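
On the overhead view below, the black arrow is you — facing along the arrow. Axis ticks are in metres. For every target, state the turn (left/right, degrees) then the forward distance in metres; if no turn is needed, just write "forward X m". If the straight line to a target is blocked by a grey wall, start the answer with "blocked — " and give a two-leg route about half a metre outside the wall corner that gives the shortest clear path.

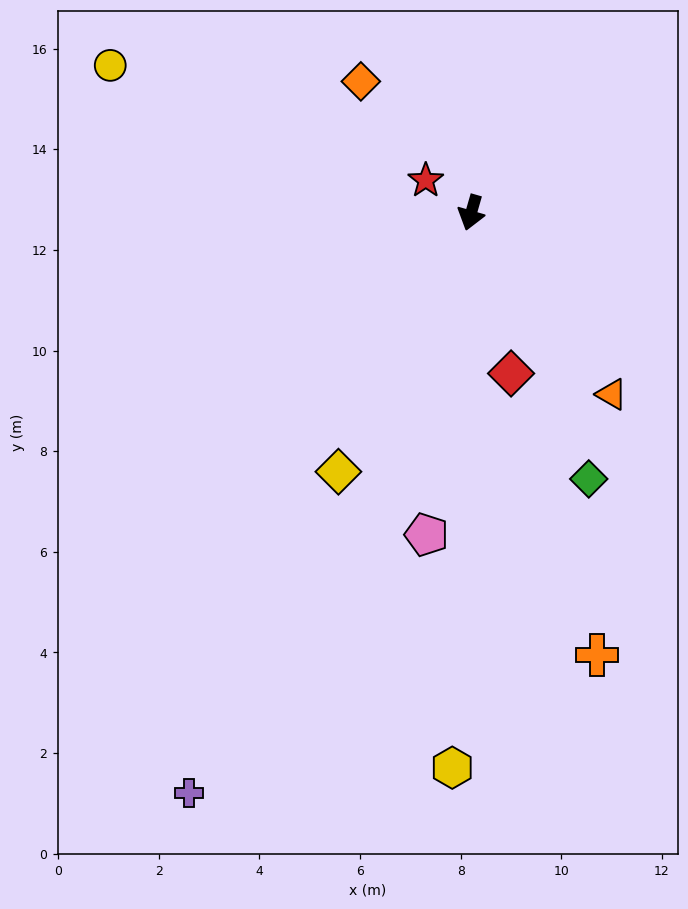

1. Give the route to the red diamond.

turn left 30°, forward 3.3 m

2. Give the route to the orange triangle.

turn left 54°, forward 4.6 m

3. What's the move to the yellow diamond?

turn right 11°, forward 5.8 m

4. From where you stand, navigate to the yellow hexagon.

turn left 14°, forward 11.0 m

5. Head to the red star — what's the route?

turn right 109°, forward 1.1 m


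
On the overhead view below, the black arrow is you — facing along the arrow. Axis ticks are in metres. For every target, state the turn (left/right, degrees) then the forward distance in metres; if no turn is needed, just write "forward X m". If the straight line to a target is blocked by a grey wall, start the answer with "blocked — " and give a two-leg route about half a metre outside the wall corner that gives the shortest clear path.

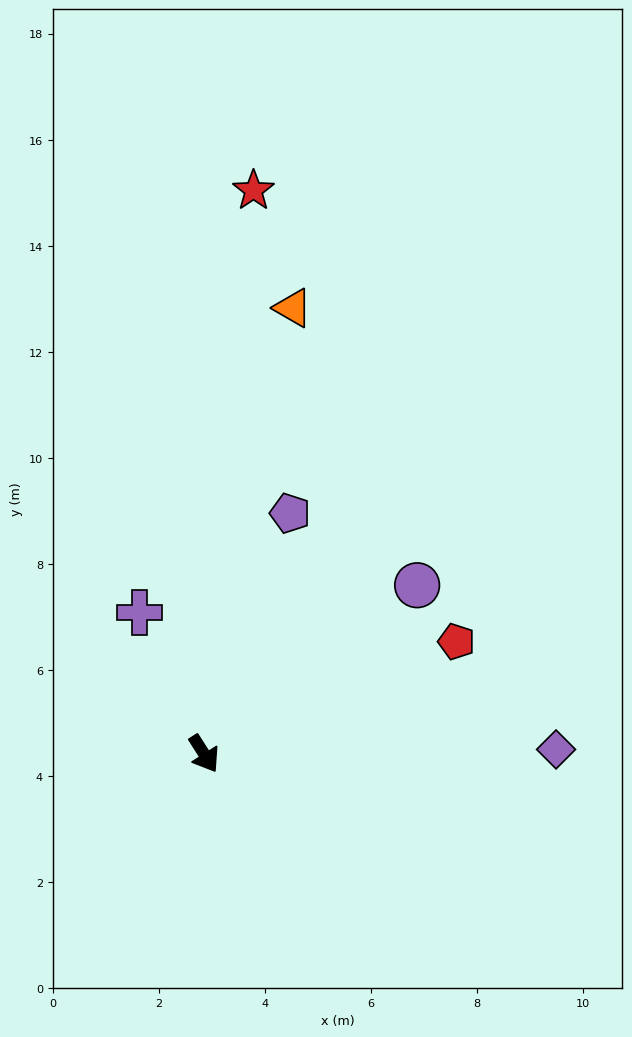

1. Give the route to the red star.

turn left 143°, forward 10.7 m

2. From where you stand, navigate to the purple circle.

turn left 96°, forward 5.1 m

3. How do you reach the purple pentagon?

turn left 128°, forward 4.8 m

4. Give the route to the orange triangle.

turn left 136°, forward 8.6 m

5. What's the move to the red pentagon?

turn left 82°, forward 5.2 m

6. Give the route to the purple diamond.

turn left 58°, forward 6.6 m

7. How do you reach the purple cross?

turn left 172°, forward 2.9 m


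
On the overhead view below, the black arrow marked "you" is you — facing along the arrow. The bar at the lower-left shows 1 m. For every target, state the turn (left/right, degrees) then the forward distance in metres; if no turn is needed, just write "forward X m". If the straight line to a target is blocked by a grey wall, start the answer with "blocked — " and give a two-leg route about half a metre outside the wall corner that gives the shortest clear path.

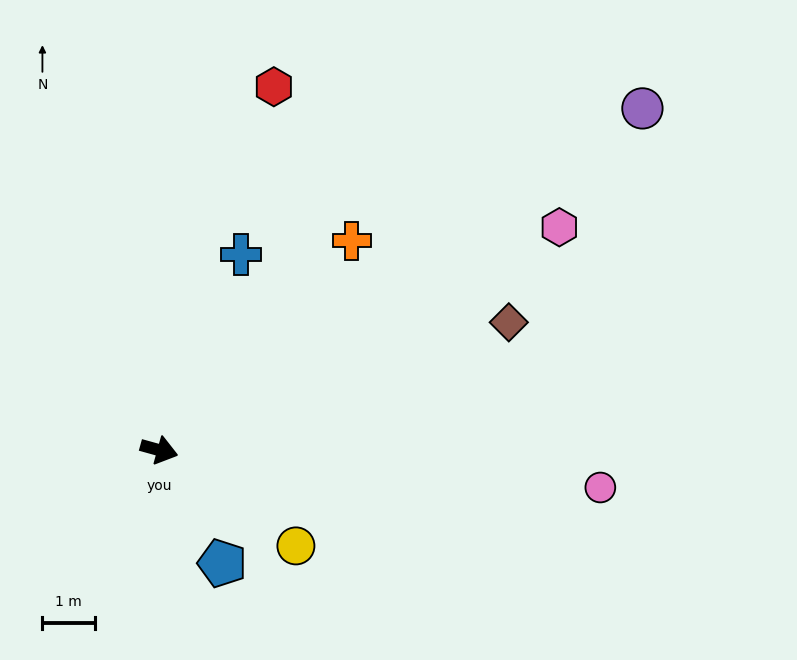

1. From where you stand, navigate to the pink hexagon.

turn left 45°, forward 8.8 m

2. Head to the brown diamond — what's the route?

turn left 36°, forward 7.1 m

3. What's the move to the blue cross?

turn left 83°, forward 4.1 m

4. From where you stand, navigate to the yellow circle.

turn right 20°, forward 3.2 m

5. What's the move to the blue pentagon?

turn right 45°, forward 2.5 m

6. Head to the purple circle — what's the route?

turn left 51°, forward 11.3 m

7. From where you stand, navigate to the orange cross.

turn left 63°, forward 5.4 m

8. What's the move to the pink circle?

turn left 11°, forward 8.5 m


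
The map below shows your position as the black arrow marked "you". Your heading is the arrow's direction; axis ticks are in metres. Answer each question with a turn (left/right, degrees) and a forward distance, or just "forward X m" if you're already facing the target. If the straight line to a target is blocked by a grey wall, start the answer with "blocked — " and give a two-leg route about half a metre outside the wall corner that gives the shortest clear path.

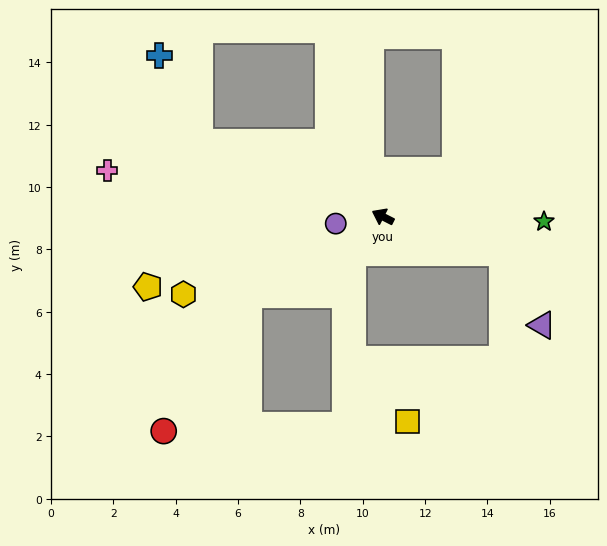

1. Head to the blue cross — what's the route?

blocked — turn left 5°, forward 6.3 m, then turn right 43°, forward 3.1 m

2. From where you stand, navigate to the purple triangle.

blocked — turn right 170°, forward 4.0 m, then turn right 44°, forward 2.7 m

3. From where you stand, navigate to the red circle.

blocked — turn left 57°, forward 5.0 m, then turn left 28°, forward 5.2 m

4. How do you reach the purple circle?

turn left 35°, forward 1.5 m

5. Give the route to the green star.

turn right 155°, forward 5.2 m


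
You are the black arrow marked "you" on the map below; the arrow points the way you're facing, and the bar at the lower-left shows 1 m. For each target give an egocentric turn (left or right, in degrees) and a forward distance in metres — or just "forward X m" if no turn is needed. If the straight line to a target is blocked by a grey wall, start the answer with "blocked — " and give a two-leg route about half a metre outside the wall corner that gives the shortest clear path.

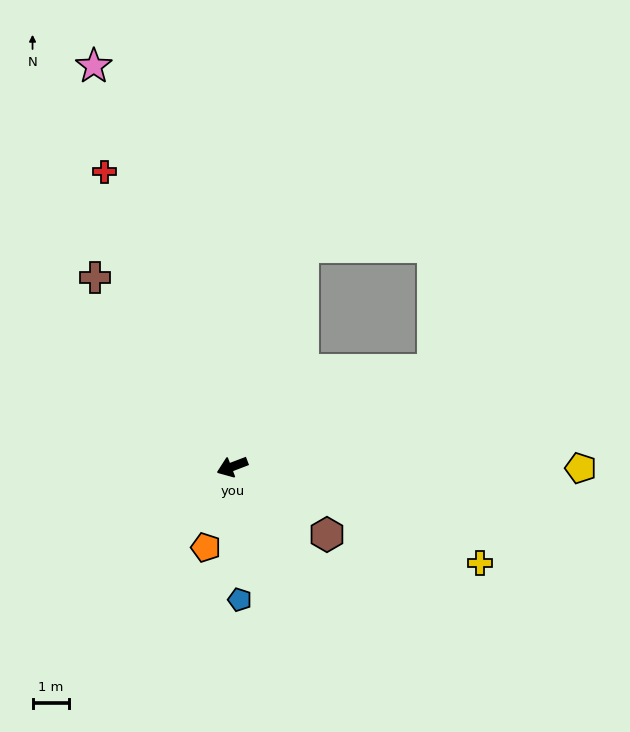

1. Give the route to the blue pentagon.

turn left 72°, forward 3.6 m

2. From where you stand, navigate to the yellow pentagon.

turn left 159°, forward 9.5 m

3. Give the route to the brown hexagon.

turn left 123°, forward 3.2 m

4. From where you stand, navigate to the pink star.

turn right 92°, forward 11.5 m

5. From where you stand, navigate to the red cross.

turn right 87°, forward 8.7 m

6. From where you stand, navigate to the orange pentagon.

turn left 51°, forward 2.3 m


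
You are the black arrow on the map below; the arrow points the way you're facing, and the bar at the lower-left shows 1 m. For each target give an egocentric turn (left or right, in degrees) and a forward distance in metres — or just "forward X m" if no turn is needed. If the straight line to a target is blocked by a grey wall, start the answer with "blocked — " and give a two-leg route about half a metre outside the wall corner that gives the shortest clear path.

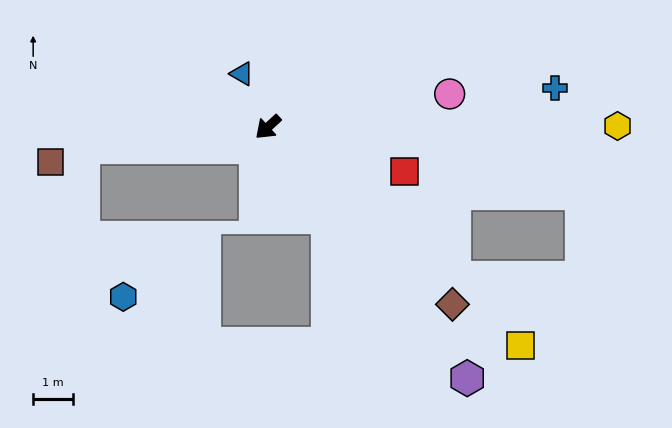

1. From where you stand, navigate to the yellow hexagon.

turn left 138°, forward 8.7 m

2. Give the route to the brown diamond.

turn left 94°, forward 6.4 m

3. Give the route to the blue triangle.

turn right 106°, forward 1.5 m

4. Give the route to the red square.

turn left 119°, forward 3.6 m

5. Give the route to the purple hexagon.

turn left 86°, forward 8.0 m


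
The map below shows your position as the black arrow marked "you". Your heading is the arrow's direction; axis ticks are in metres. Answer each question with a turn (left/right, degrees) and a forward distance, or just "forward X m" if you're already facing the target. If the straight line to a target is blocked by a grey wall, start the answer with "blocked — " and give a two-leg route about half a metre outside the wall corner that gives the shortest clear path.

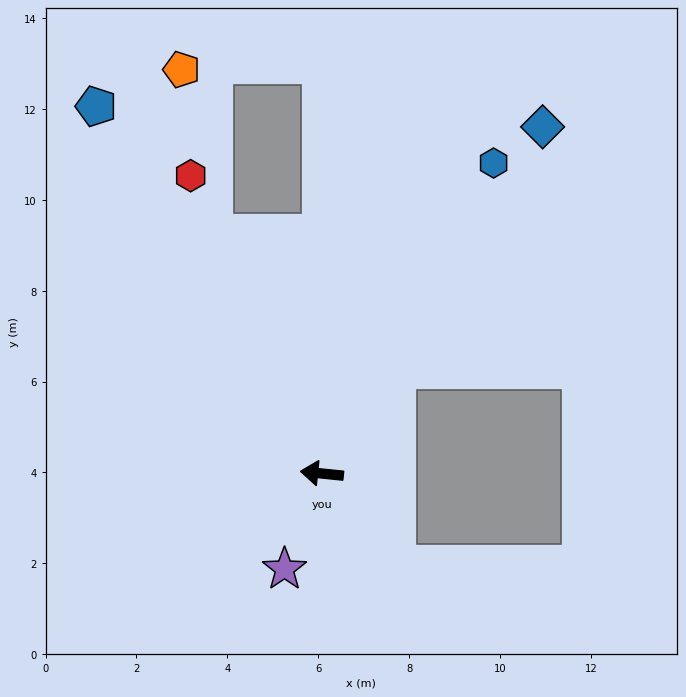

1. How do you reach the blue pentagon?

turn right 53°, forward 9.5 m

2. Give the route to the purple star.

turn left 74°, forward 2.3 m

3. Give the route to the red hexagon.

turn right 60°, forward 7.2 m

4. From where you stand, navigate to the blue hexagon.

turn right 113°, forward 7.8 m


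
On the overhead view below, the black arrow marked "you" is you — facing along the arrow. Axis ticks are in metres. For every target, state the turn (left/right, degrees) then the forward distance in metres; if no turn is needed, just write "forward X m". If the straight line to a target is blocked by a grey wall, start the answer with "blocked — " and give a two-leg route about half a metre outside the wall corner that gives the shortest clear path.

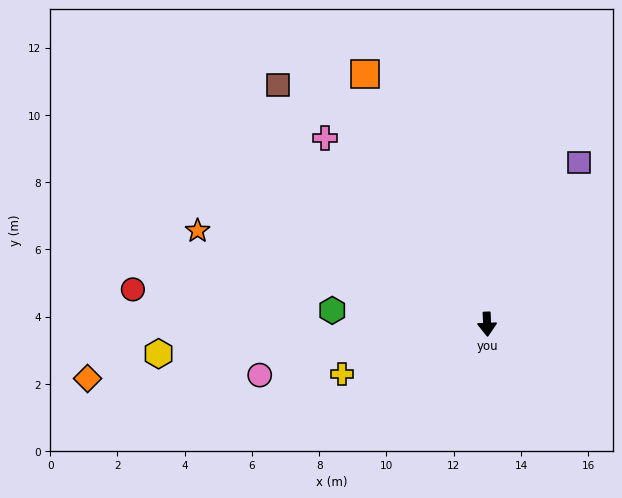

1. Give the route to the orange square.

turn right 156°, forward 8.3 m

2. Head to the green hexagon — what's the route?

turn right 97°, forward 4.6 m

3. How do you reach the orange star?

turn right 110°, forward 9.0 m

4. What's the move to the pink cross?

turn right 141°, forward 7.3 m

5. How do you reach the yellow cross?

turn right 73°, forward 4.6 m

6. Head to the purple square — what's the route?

turn left 148°, forward 5.5 m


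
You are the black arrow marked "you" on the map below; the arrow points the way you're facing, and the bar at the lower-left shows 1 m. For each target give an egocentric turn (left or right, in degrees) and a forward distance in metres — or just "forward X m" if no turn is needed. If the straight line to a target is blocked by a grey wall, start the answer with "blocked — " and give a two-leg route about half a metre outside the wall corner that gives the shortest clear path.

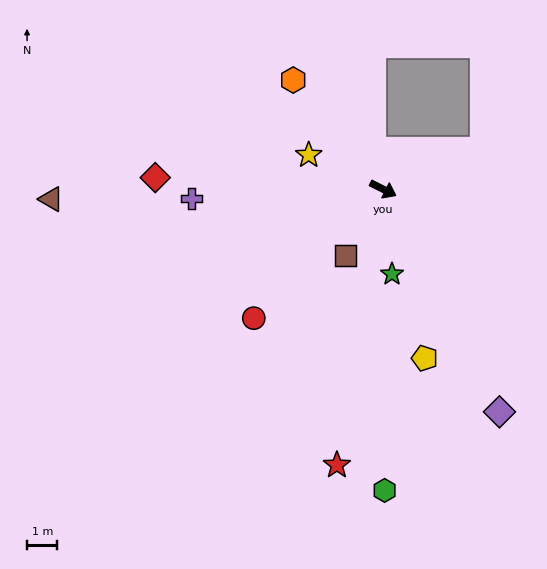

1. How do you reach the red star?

turn right 73°, forward 9.2 m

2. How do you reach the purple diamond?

turn right 36°, forward 8.3 m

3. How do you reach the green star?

turn right 57°, forward 2.8 m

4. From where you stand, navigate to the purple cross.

turn right 151°, forward 6.3 m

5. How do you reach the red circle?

turn right 108°, forward 6.0 m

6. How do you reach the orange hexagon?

turn left 156°, forward 4.7 m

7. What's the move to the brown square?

turn right 93°, forward 2.5 m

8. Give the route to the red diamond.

turn right 156°, forward 7.5 m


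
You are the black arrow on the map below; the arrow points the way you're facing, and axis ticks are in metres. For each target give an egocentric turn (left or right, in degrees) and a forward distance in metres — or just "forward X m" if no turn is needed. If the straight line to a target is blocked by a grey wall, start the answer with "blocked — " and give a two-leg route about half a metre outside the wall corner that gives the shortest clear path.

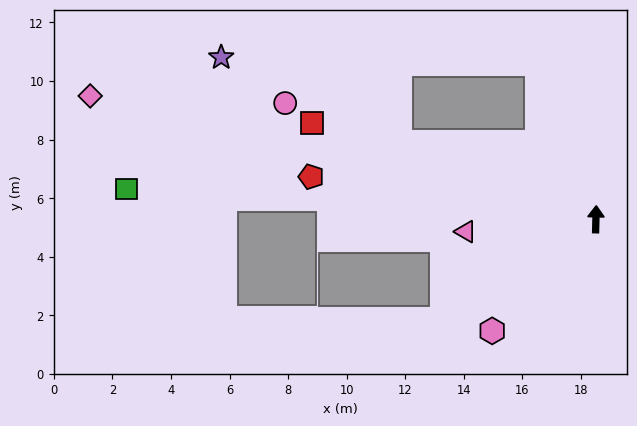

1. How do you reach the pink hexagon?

turn left 139°, forward 5.2 m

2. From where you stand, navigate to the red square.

turn left 73°, forward 10.2 m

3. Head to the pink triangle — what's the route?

turn left 97°, forward 4.5 m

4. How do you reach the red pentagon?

turn left 83°, forward 9.8 m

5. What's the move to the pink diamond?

turn left 78°, forward 17.8 m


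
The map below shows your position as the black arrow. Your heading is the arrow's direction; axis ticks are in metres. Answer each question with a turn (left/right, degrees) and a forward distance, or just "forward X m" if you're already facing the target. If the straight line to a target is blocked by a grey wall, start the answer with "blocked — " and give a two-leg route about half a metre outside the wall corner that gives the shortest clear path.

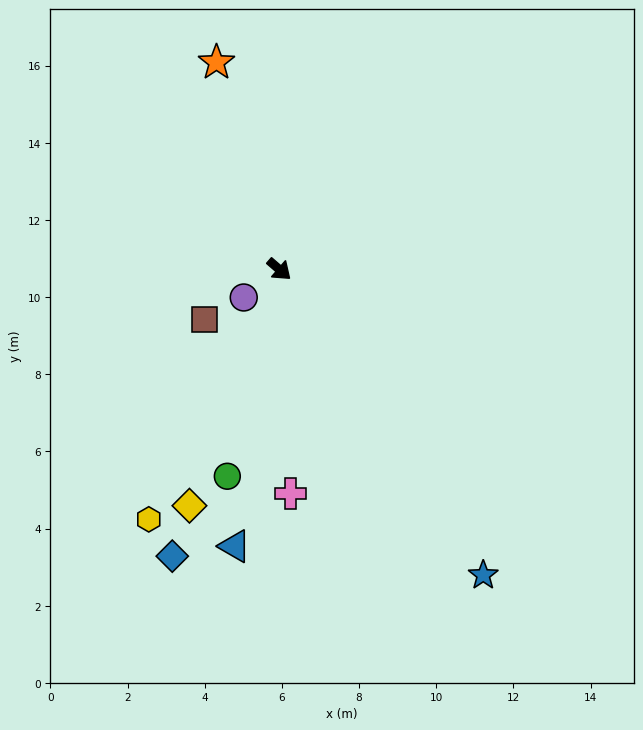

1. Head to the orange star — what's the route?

turn left 148°, forward 5.6 m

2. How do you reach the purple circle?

turn right 101°, forward 1.2 m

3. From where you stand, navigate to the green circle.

turn right 63°, forward 5.5 m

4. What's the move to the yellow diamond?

turn right 70°, forward 6.6 m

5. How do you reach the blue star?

turn right 15°, forward 9.5 m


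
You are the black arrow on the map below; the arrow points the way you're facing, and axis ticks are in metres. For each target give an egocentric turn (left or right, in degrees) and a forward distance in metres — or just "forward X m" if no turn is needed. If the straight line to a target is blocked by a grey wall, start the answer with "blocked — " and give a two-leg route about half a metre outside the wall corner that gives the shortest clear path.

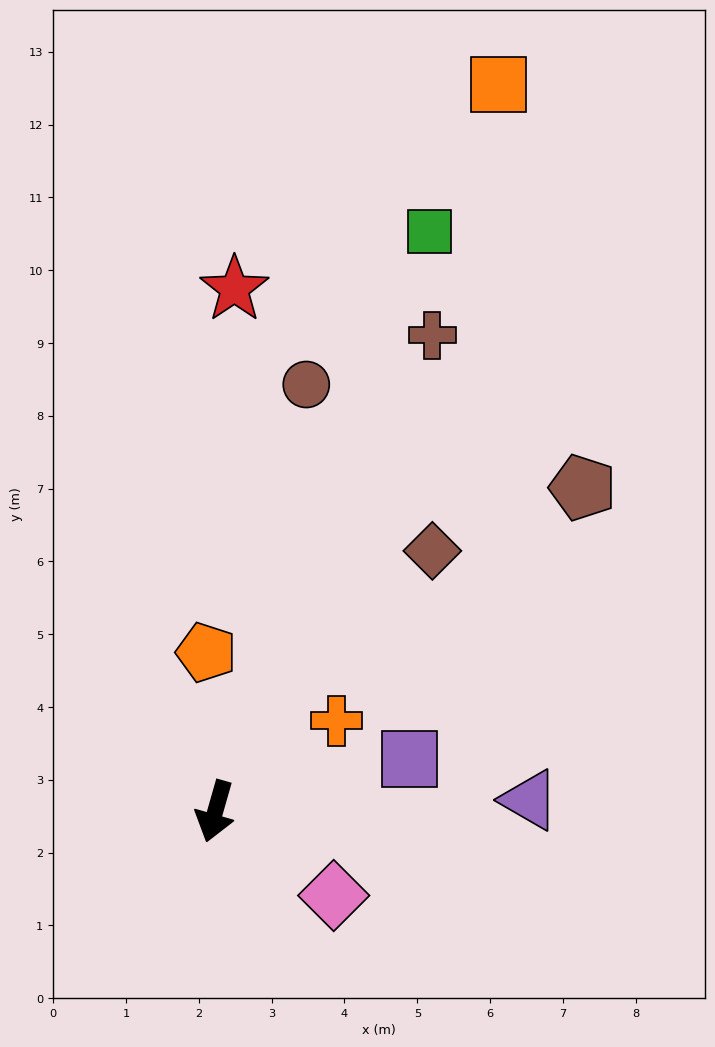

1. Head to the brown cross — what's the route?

turn left 171°, forward 7.2 m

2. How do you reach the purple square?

turn left 121°, forward 2.8 m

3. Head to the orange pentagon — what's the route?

turn right 161°, forward 2.2 m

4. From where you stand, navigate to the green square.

turn left 176°, forward 8.5 m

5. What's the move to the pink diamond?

turn left 71°, forward 2.0 m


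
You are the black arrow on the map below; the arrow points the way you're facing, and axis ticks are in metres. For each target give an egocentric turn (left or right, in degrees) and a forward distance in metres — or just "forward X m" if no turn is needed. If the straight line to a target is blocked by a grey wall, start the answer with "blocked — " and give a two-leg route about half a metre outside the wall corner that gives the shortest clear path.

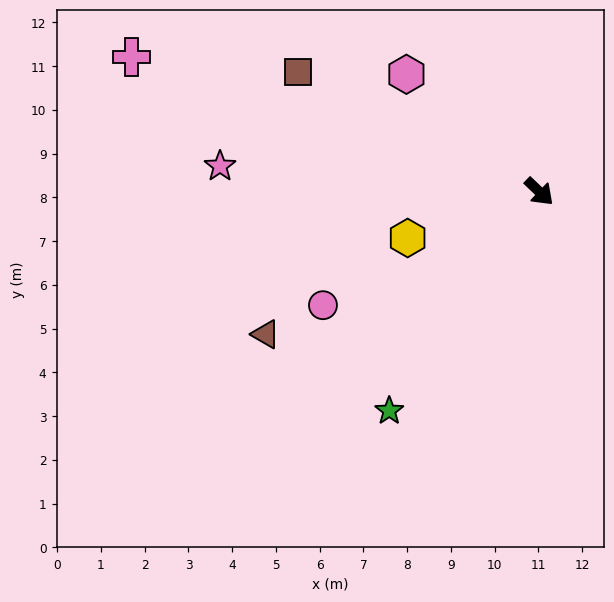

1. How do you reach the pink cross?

turn right 155°, forward 9.8 m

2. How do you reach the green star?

turn right 81°, forward 6.1 m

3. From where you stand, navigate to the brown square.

turn right 163°, forward 6.2 m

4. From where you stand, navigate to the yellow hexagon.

turn right 117°, forward 3.2 m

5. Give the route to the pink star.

turn right 141°, forward 7.3 m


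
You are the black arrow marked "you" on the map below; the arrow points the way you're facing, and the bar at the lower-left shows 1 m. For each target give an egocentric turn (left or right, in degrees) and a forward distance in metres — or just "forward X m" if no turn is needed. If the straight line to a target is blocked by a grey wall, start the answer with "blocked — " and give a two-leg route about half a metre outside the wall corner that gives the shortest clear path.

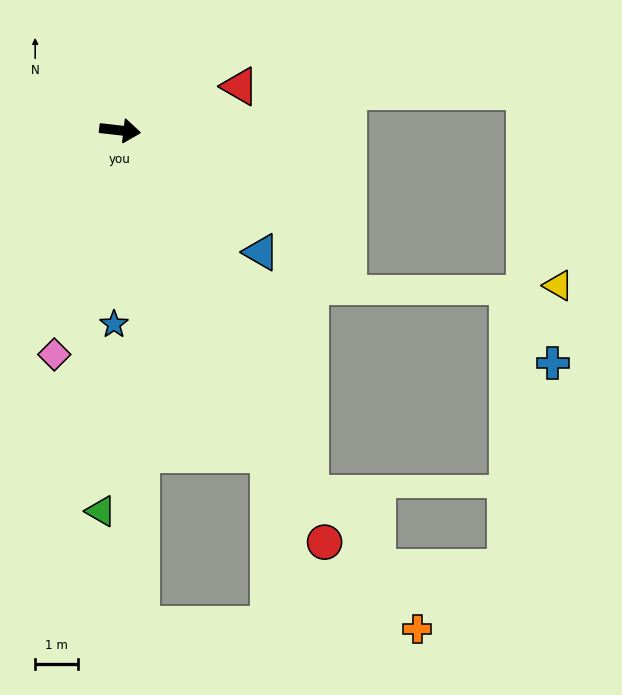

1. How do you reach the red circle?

turn right 57°, forward 10.7 m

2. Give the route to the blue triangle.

turn right 34°, forward 4.4 m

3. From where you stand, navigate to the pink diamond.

turn right 100°, forward 5.5 m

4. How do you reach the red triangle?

turn left 27°, forward 3.0 m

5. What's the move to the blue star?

turn right 85°, forward 4.5 m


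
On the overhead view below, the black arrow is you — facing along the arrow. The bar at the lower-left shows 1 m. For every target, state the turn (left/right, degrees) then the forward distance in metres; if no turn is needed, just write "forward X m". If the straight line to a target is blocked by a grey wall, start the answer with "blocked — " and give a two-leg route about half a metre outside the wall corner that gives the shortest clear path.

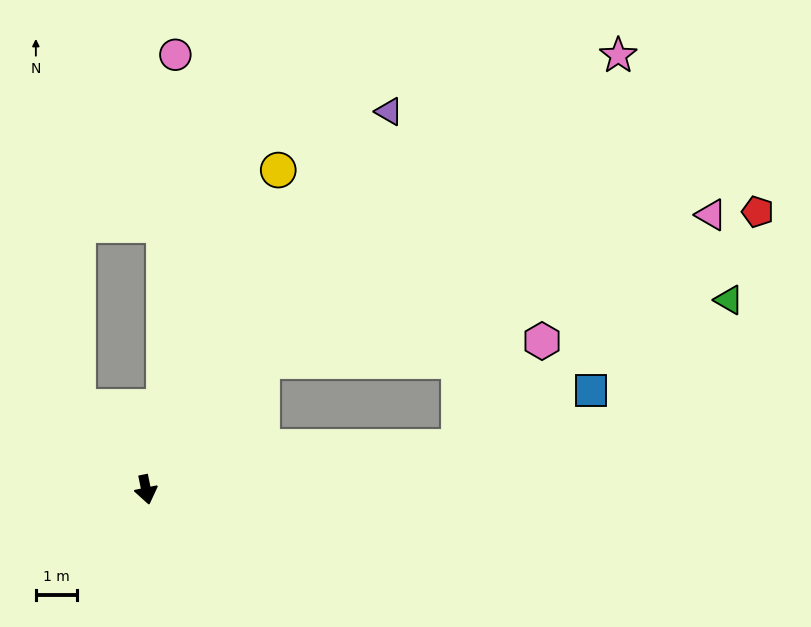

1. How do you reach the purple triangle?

turn left 136°, forward 10.9 m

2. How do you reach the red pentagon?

blocked — turn left 86°, forward 7.6 m, then turn left 31°, forward 9.2 m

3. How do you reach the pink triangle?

blocked — turn left 126°, forward 4.2 m, then turn right 29°, forward 11.4 m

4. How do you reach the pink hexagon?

blocked — turn left 86°, forward 7.6 m, then turn left 44°, forward 3.3 m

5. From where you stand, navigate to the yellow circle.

turn left 146°, forward 8.4 m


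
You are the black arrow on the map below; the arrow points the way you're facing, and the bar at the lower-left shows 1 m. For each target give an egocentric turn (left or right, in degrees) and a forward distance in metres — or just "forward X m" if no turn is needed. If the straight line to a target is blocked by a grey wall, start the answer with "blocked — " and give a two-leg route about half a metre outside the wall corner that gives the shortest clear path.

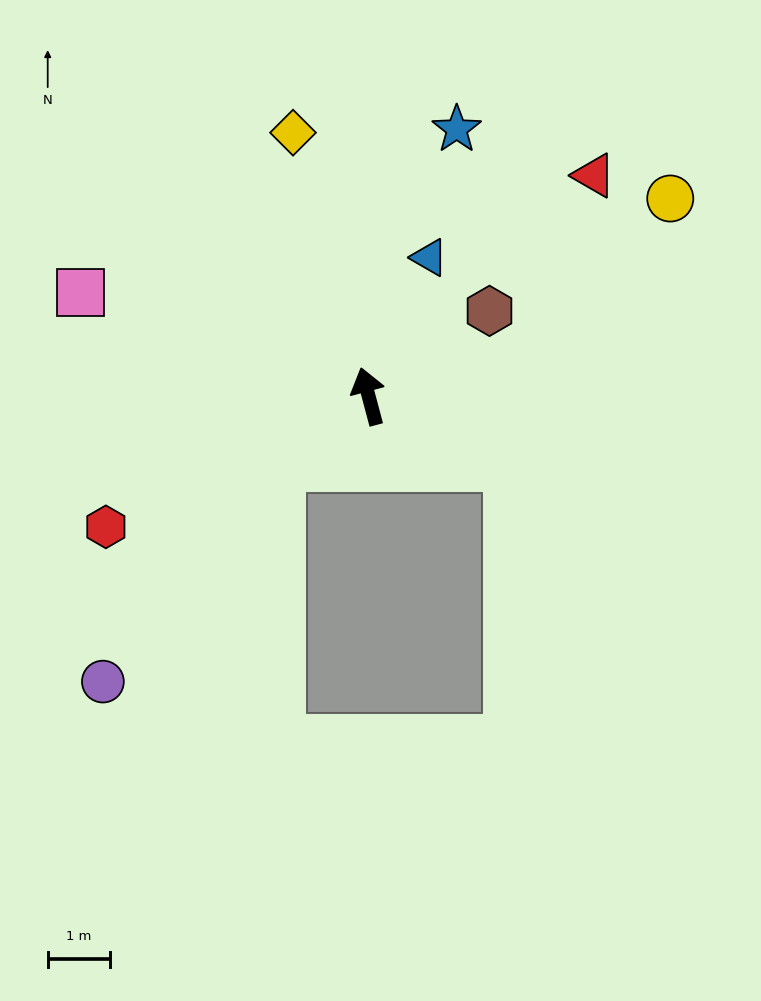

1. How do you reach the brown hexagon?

turn right 70°, forward 2.4 m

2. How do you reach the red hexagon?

turn left 102°, forward 4.7 m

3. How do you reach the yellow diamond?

forward 4.4 m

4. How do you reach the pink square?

turn left 55°, forward 4.9 m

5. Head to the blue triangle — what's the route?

turn right 38°, forward 2.4 m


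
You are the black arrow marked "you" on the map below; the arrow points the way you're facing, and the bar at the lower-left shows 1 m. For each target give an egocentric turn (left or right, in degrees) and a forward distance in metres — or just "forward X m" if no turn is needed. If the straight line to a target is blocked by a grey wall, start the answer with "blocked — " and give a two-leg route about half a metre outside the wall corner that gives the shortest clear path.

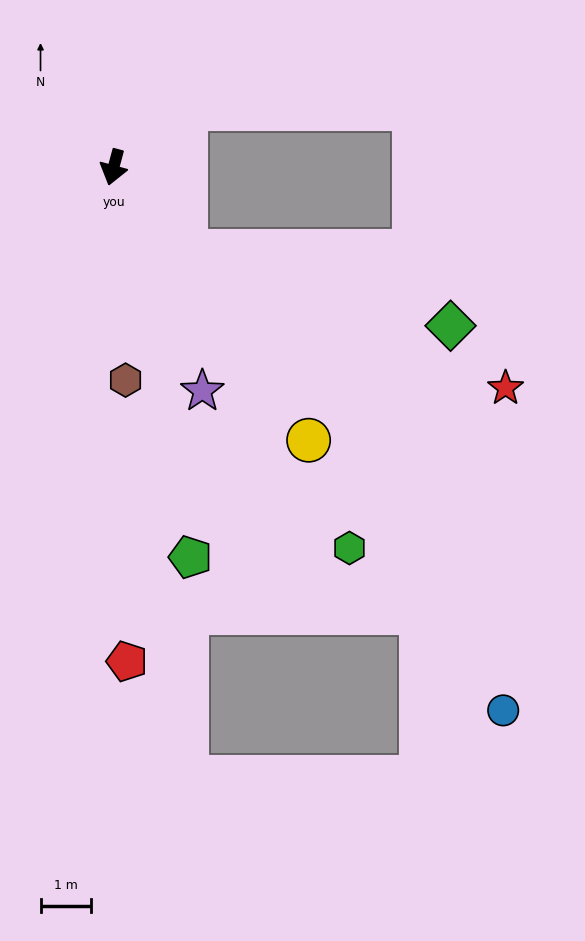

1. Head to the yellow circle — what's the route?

turn left 51°, forward 6.6 m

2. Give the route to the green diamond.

blocked — turn left 56°, forward 2.2 m, then turn left 33°, forward 5.4 m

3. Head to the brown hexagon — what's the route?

turn left 18°, forward 4.2 m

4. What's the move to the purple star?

turn left 37°, forward 4.7 m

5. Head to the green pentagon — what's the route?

turn left 26°, forward 7.8 m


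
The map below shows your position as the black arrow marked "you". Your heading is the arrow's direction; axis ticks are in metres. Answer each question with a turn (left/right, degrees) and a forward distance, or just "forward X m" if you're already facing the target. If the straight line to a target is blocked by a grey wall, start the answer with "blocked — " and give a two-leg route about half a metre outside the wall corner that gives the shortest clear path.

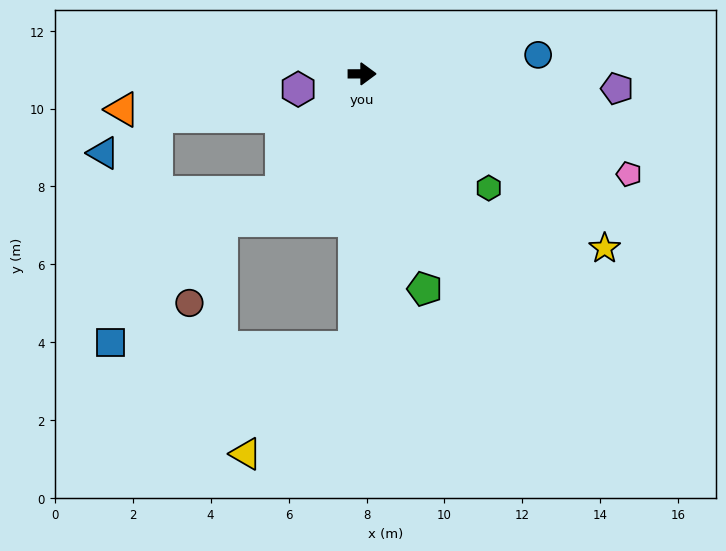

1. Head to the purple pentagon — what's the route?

turn right 3°, forward 6.6 m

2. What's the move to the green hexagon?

turn right 42°, forward 4.4 m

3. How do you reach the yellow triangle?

blocked — turn right 92°, forward 7.0 m, then turn right 44°, forward 3.9 m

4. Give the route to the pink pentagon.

turn right 21°, forward 7.3 m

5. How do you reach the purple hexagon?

turn right 167°, forward 1.7 m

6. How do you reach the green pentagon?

turn right 74°, forward 5.7 m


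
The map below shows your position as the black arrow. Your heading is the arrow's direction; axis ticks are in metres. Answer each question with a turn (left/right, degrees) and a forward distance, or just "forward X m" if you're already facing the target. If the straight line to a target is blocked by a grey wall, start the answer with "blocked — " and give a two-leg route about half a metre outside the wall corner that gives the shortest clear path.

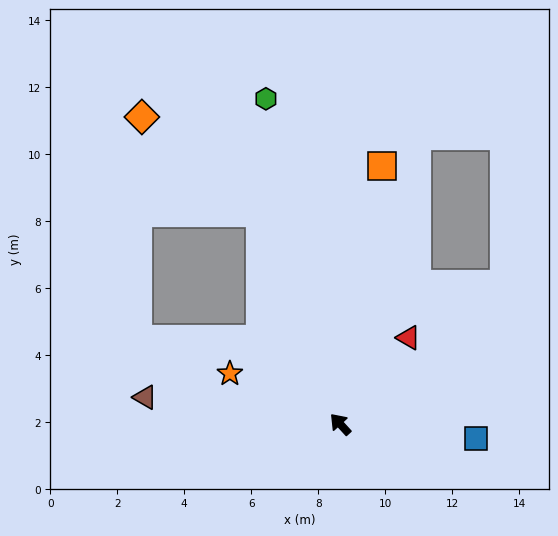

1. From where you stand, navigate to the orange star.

turn left 23°, forward 3.6 m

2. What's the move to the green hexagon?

turn right 30°, forward 10.0 m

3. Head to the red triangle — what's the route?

turn right 81°, forward 3.3 m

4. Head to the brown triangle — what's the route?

turn left 40°, forward 5.9 m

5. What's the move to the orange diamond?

blocked — turn right 22°, forward 6.7 m, then turn left 30°, forward 4.6 m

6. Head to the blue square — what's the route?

turn right 139°, forward 4.1 m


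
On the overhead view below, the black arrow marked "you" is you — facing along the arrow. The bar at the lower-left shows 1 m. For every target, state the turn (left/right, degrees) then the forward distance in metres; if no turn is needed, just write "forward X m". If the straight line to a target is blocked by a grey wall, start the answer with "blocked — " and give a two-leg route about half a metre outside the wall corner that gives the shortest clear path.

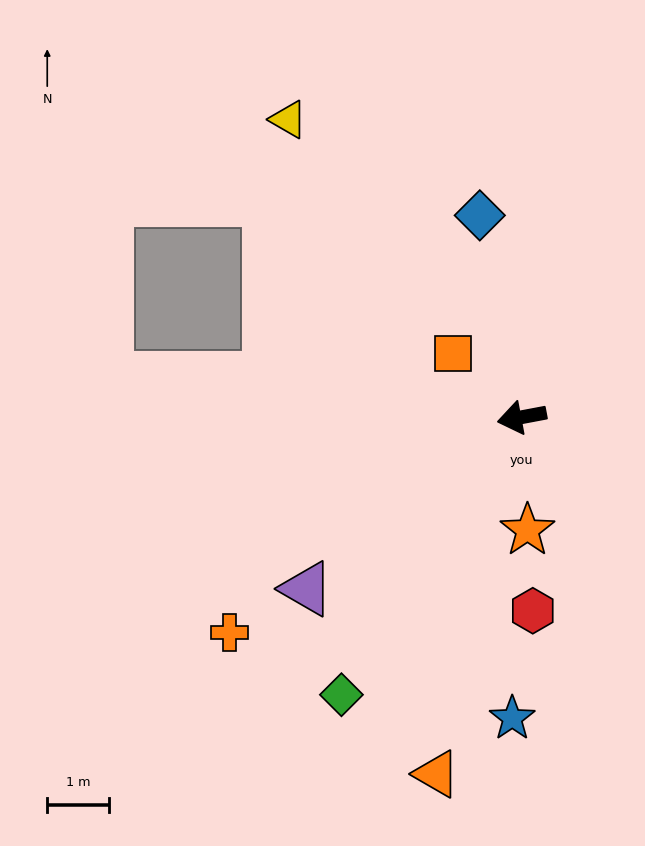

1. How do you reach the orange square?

turn right 53°, forward 1.5 m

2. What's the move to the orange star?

turn left 82°, forward 1.8 m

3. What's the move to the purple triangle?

turn left 28°, forward 4.5 m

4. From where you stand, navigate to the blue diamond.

turn right 89°, forward 3.3 m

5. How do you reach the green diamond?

turn left 46°, forward 5.4 m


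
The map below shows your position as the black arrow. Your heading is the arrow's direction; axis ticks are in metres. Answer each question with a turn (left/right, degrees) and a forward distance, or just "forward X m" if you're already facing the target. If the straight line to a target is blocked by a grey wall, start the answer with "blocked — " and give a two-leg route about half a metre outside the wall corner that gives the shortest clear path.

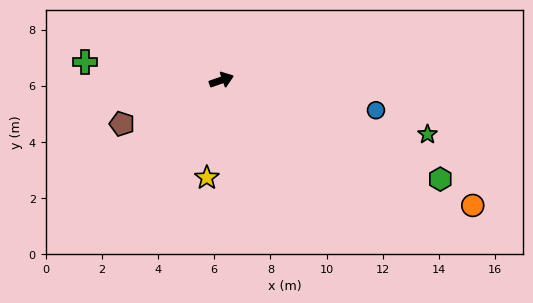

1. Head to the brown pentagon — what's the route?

turn right 176°, forward 3.9 m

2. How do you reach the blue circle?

turn right 30°, forward 5.6 m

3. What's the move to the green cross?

turn left 153°, forward 4.9 m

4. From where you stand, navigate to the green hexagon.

turn right 44°, forward 8.5 m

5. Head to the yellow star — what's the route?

turn right 118°, forward 3.5 m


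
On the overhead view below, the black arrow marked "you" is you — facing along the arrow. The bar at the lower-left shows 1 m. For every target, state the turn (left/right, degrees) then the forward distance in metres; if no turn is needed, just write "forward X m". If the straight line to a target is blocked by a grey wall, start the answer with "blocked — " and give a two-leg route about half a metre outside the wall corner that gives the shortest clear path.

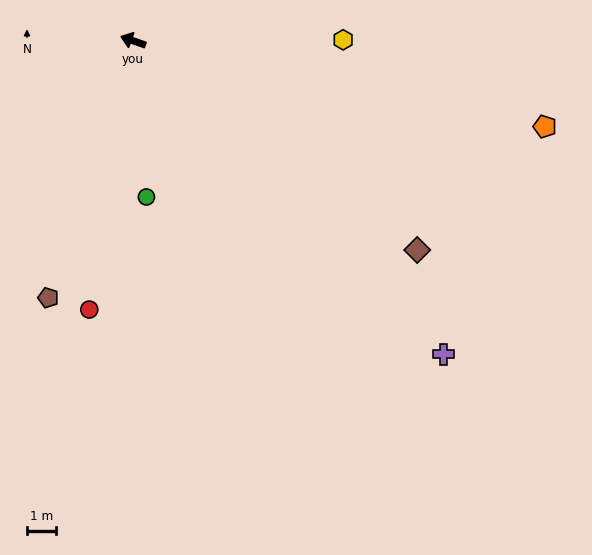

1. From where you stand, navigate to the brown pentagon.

turn left 91°, forward 9.4 m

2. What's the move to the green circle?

turn left 114°, forward 5.4 m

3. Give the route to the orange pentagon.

turn right 172°, forward 14.5 m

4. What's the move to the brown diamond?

turn left 163°, forward 12.2 m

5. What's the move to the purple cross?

turn left 154°, forward 15.2 m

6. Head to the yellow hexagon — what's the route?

turn right 160°, forward 7.3 m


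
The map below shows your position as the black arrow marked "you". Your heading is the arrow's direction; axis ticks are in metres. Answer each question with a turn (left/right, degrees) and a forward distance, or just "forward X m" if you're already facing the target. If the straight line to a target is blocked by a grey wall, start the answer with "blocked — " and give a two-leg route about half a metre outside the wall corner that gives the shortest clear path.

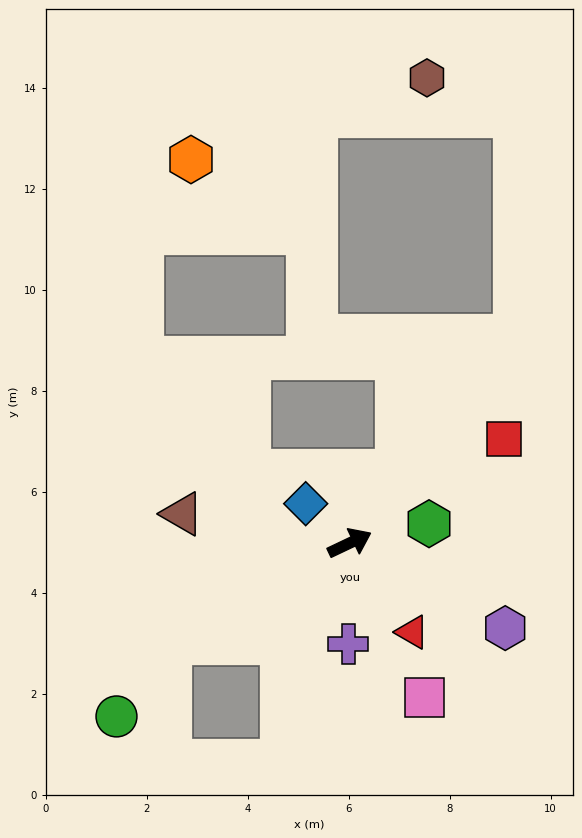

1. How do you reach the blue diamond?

turn left 113°, forward 1.2 m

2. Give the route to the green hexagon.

turn right 12°, forward 1.6 m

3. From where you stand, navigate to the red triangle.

turn right 80°, forward 2.2 m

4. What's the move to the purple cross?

turn right 116°, forward 2.0 m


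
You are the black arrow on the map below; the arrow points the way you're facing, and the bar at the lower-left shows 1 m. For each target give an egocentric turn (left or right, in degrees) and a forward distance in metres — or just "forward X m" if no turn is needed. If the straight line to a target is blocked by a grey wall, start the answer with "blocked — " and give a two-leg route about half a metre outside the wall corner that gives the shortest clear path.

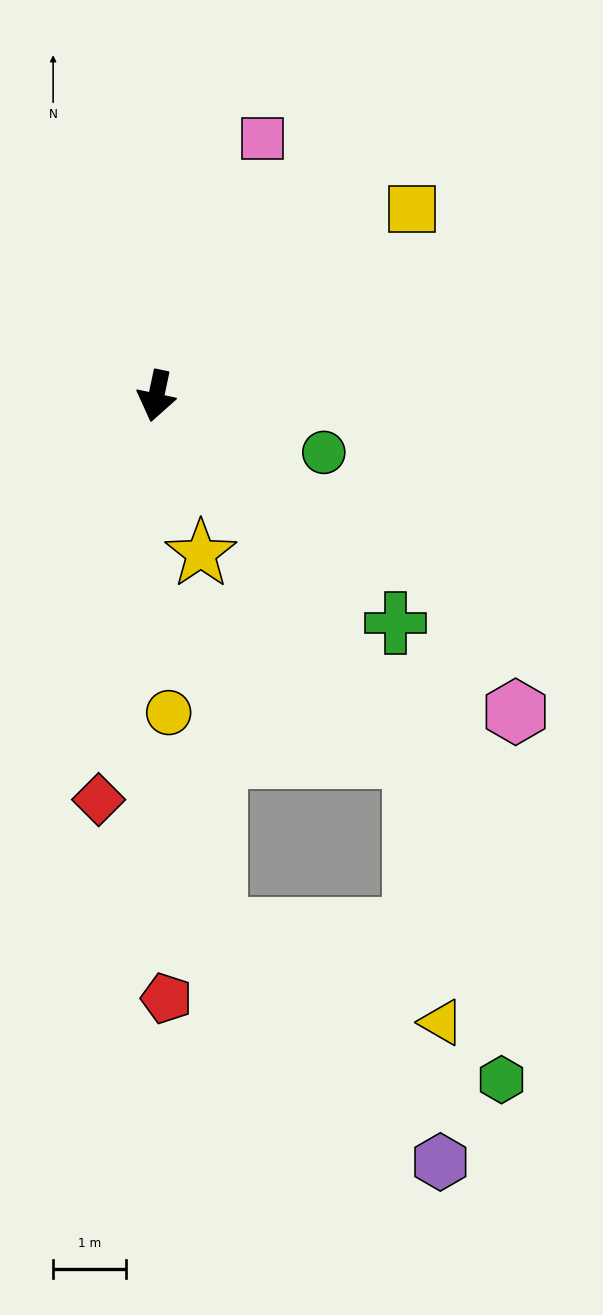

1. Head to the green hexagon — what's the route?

blocked — turn left 47°, forward 6.1 m, then turn right 20°, forward 4.6 m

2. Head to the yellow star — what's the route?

turn left 28°, forward 2.3 m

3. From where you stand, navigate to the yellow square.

turn left 138°, forward 4.4 m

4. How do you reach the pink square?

turn left 169°, forward 3.8 m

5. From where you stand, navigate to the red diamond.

turn left 4°, forward 5.6 m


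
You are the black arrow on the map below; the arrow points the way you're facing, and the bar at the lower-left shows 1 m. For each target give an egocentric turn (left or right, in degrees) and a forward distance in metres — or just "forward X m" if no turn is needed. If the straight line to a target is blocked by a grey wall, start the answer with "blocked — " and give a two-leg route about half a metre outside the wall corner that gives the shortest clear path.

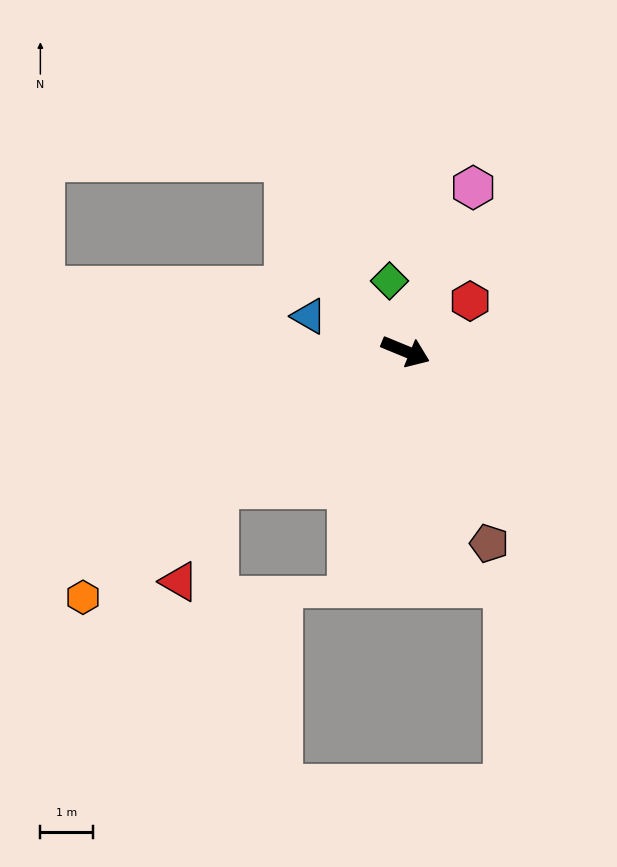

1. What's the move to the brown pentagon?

turn right 44°, forward 4.0 m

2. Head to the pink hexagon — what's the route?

turn left 90°, forward 3.4 m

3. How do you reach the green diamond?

turn left 125°, forward 1.4 m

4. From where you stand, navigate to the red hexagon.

turn left 60°, forward 1.6 m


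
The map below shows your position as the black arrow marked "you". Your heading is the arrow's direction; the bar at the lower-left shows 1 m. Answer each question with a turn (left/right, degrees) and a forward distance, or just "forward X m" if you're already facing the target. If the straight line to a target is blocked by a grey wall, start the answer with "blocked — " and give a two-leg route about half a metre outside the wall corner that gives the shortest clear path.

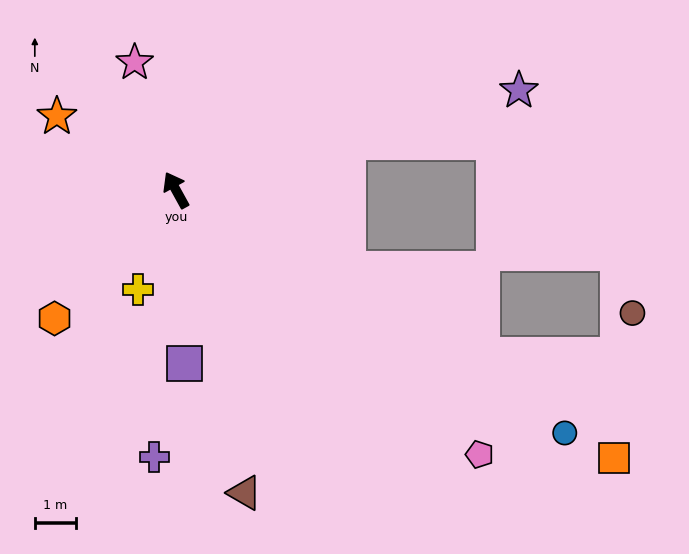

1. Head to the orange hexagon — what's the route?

turn left 108°, forward 4.3 m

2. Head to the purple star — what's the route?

turn right 103°, forward 8.7 m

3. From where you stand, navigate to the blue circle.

turn right 151°, forward 11.1 m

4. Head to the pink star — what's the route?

turn right 11°, forward 3.3 m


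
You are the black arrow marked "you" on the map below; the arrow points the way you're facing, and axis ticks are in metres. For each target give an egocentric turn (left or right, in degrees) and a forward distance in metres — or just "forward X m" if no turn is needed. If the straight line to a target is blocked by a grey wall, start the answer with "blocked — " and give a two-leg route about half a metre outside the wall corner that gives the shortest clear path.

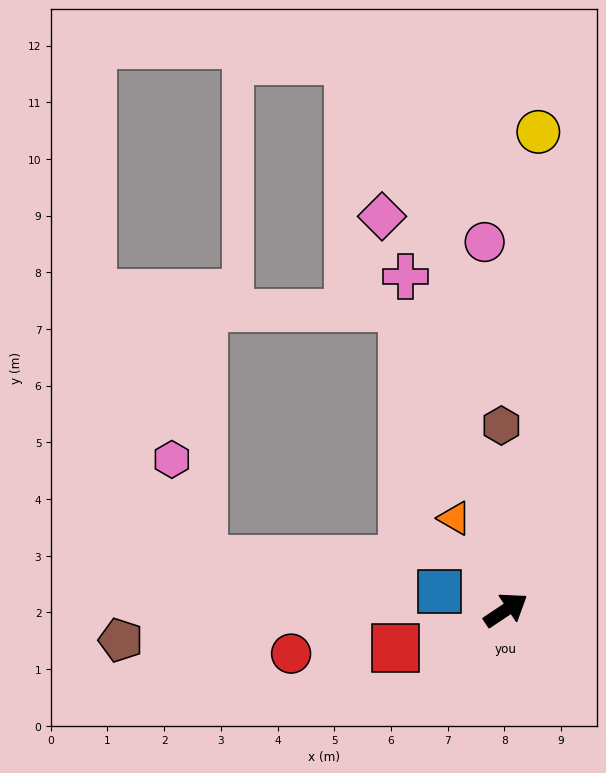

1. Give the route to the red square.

turn left 165°, forward 2.1 m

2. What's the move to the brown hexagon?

turn left 58°, forward 3.3 m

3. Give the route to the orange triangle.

turn left 85°, forward 1.9 m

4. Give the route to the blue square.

turn left 130°, forward 1.2 m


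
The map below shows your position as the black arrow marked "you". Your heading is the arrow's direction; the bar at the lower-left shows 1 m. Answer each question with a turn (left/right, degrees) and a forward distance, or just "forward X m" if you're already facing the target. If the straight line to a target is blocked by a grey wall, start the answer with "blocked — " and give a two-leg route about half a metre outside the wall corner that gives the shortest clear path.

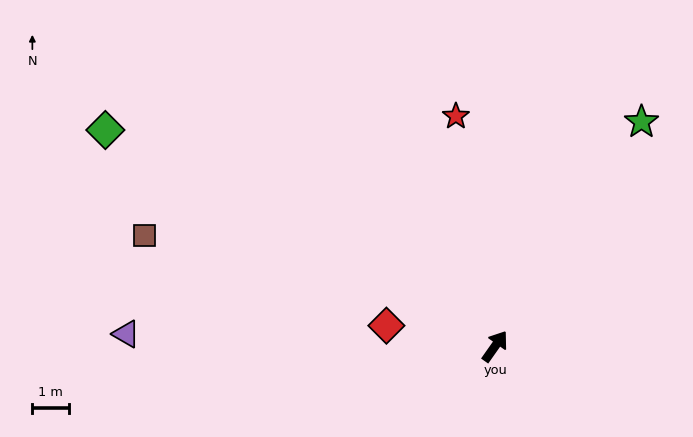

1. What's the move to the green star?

turn left 2°, forward 7.3 m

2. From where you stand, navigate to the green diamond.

turn left 96°, forward 12.1 m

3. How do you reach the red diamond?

turn left 114°, forward 3.0 m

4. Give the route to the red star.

turn left 45°, forward 6.4 m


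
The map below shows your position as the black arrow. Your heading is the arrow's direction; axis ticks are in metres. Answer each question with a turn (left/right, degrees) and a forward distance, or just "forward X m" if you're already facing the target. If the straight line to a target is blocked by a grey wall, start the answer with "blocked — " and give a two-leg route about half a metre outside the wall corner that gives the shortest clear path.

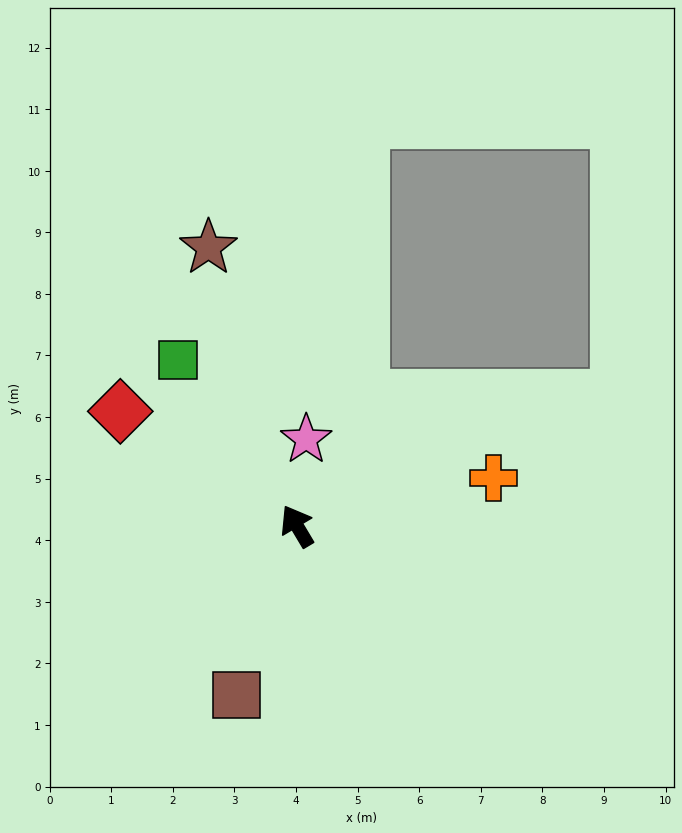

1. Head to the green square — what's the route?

turn left 5°, forward 3.3 m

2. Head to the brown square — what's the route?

turn left 129°, forward 2.9 m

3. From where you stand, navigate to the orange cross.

turn right 107°, forward 3.3 m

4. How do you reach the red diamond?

turn left 26°, forward 3.4 m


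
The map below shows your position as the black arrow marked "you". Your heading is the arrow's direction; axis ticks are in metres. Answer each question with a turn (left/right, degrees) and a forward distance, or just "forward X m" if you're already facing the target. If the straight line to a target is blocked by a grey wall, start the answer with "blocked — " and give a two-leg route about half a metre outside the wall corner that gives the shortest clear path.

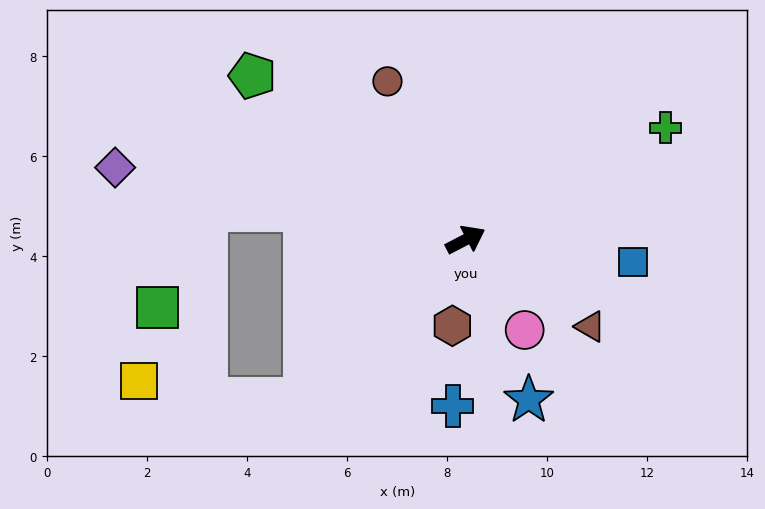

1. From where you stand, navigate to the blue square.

turn right 35°, forward 3.4 m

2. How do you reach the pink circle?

turn right 84°, forward 2.2 m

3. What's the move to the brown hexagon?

turn right 126°, forward 1.7 m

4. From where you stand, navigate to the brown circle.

turn left 89°, forward 3.5 m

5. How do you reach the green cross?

forward 4.6 m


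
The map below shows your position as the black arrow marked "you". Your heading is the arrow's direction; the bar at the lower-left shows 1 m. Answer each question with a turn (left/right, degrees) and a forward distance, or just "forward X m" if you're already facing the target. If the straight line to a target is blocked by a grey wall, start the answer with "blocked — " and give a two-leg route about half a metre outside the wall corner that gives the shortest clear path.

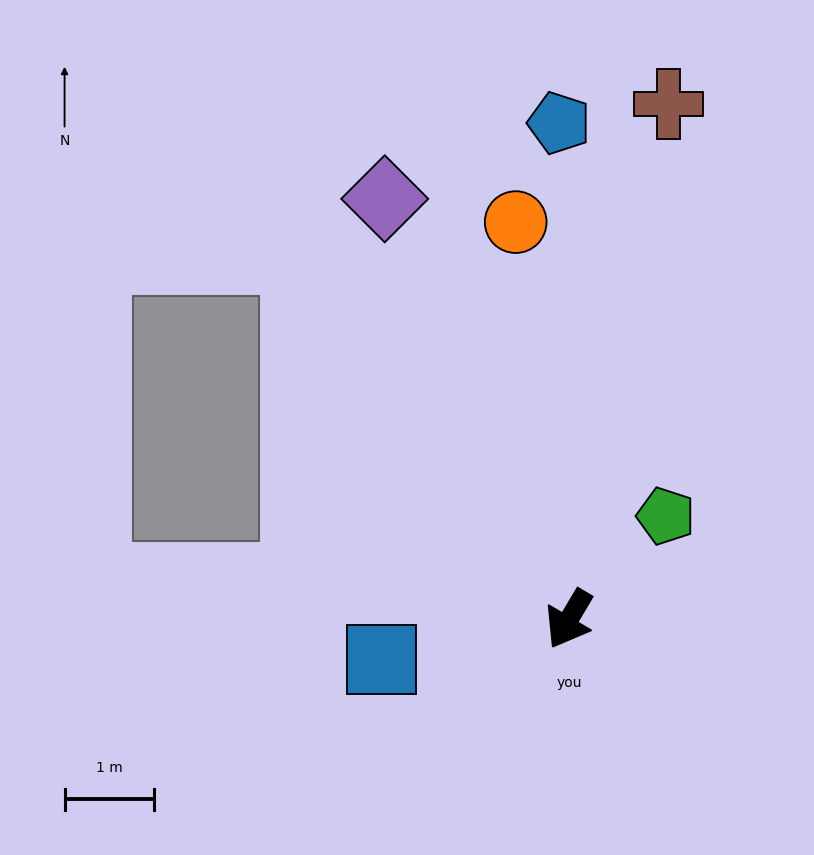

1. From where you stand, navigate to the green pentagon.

turn left 168°, forward 1.6 m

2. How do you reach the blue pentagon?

turn right 148°, forward 5.6 m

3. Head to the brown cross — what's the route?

turn right 160°, forward 5.9 m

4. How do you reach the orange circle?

turn right 142°, forward 4.5 m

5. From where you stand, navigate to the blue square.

turn right 47°, forward 2.2 m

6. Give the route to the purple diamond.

turn right 126°, forward 5.2 m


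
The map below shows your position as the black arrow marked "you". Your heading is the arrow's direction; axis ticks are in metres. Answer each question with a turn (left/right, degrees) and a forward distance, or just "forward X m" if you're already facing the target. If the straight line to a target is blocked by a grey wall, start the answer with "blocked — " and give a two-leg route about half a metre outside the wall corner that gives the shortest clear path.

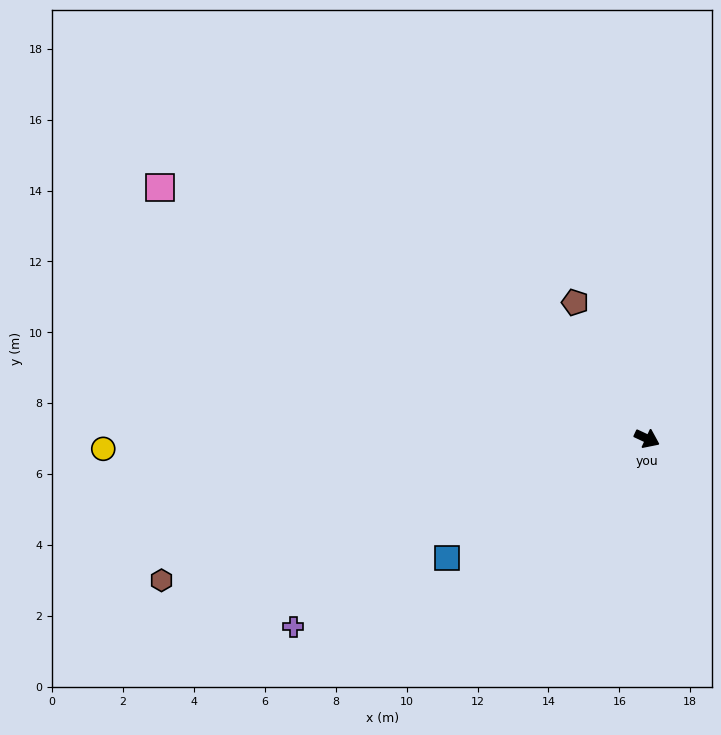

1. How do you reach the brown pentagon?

turn left 143°, forward 4.3 m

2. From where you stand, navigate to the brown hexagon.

turn right 139°, forward 14.3 m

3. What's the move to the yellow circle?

turn right 154°, forward 15.3 m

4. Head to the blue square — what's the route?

turn right 124°, forward 6.6 m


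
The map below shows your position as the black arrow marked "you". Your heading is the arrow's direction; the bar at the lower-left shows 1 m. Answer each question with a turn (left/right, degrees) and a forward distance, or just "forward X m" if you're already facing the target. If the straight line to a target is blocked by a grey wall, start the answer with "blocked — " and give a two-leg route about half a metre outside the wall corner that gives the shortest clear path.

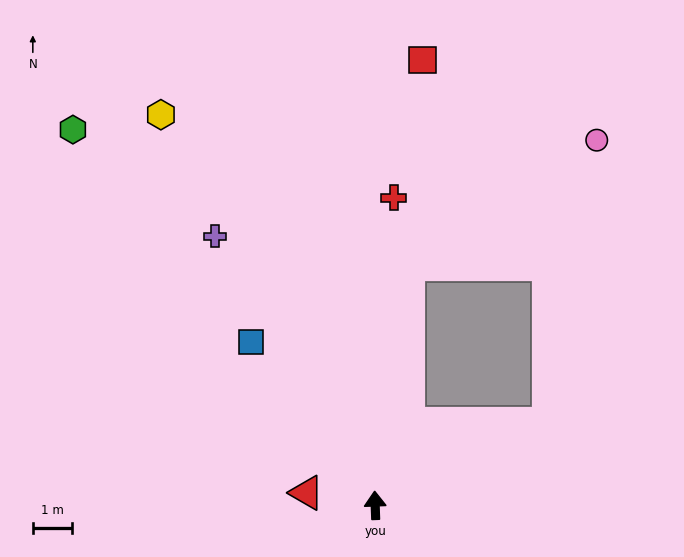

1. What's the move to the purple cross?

turn left 29°, forward 8.0 m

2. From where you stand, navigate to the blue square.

turn left 35°, forward 5.3 m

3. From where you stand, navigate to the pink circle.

blocked — turn right 10°, forward 6.3 m, then turn right 49°, forward 5.8 m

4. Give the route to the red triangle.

turn left 78°, forward 1.8 m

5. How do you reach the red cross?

turn right 6°, forward 7.9 m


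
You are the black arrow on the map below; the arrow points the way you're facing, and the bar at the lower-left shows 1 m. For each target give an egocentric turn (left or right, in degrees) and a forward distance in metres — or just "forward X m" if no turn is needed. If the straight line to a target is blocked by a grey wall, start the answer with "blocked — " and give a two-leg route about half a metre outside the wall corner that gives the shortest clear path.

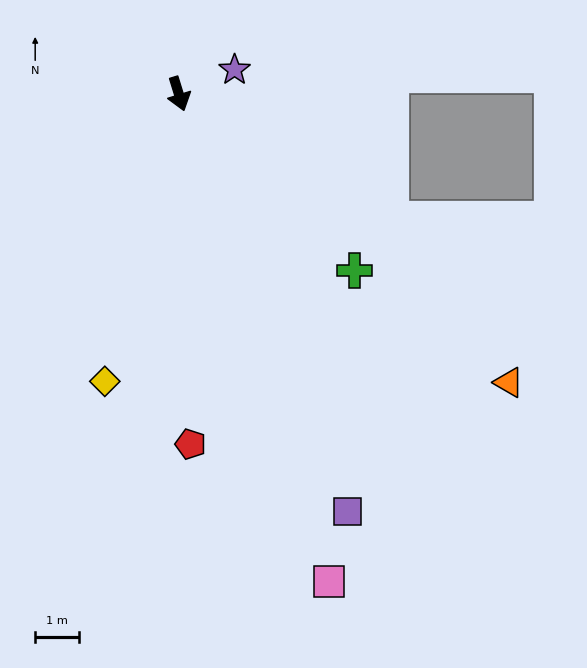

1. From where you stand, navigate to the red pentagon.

turn right 15°, forward 8.1 m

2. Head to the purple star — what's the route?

turn left 96°, forward 1.4 m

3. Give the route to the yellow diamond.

turn right 32°, forward 6.8 m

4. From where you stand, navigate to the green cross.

turn left 28°, forward 5.7 m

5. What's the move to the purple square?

turn left 5°, forward 10.4 m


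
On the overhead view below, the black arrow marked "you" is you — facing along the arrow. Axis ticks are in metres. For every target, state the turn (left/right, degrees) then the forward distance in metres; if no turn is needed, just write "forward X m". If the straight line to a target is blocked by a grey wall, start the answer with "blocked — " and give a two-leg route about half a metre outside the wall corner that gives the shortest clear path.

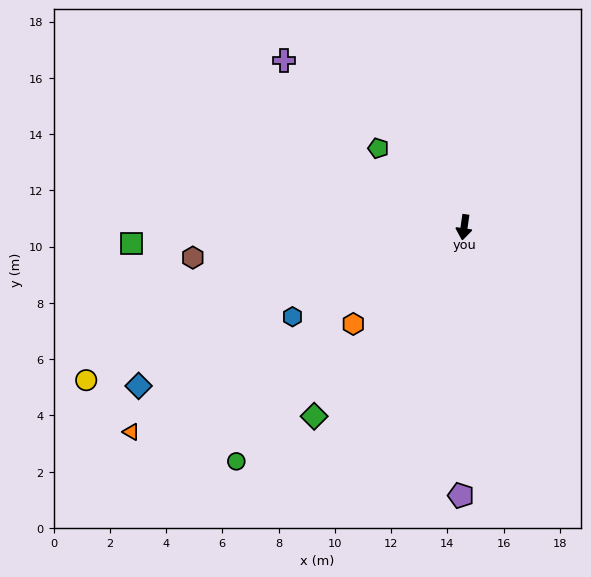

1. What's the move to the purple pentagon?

turn left 7°, forward 9.5 m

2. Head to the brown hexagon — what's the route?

turn right 76°, forward 9.7 m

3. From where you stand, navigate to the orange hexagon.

turn right 41°, forward 5.2 m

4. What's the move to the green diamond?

turn right 30°, forward 8.6 m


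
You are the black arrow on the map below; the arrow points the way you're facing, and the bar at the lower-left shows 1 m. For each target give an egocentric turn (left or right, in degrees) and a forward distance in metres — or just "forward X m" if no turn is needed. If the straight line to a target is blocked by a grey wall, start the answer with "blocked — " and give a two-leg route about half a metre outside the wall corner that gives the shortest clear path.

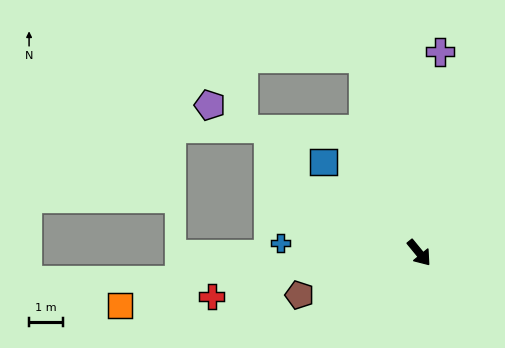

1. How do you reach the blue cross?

turn right 133°, forward 4.1 m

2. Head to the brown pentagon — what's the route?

turn right 110°, forward 3.8 m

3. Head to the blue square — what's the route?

turn right 173°, forward 3.9 m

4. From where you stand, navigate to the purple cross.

turn left 135°, forward 6.0 m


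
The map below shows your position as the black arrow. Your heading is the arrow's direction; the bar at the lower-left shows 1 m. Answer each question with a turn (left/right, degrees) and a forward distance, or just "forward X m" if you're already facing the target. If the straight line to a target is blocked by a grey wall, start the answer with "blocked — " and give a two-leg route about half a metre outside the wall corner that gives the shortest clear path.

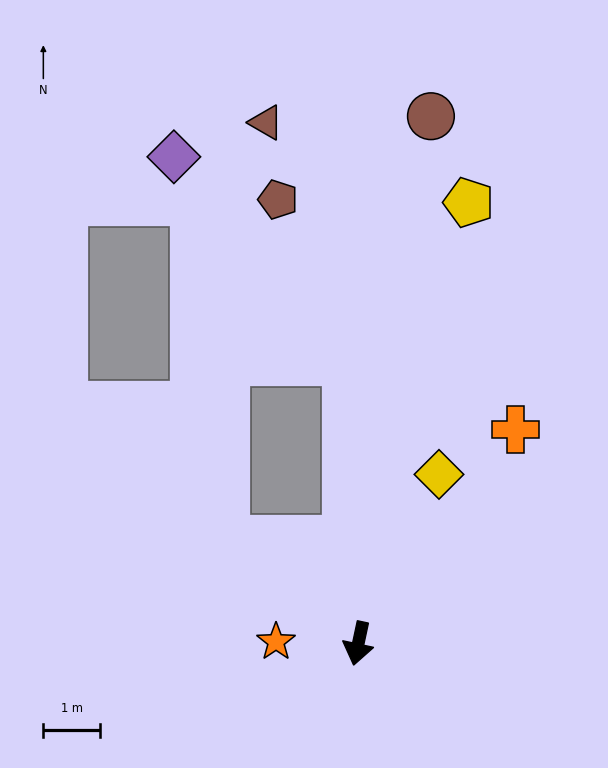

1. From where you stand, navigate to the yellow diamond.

turn left 167°, forward 3.3 m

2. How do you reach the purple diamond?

blocked — turn right 166°, forward 5.0 m, then turn left 38°, forward 4.7 m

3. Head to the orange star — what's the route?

turn right 79°, forward 1.4 m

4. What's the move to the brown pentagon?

blocked — turn right 166°, forward 5.0 m, then turn left 21°, forward 3.1 m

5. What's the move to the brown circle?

turn right 176°, forward 9.4 m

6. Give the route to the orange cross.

turn left 156°, forward 4.7 m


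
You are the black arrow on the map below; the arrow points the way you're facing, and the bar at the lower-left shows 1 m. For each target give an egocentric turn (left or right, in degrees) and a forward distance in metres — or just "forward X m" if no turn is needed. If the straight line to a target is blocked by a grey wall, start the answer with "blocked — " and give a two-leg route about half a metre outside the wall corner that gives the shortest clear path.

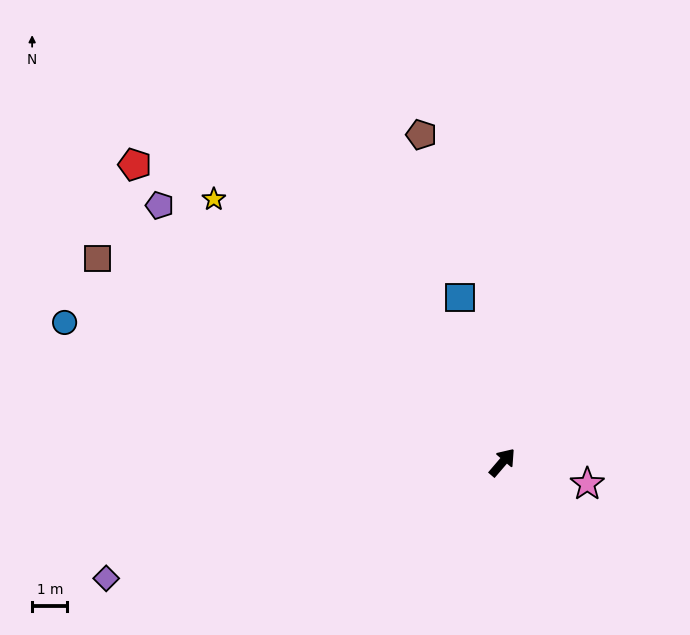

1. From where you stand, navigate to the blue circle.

turn left 113°, forward 13.0 m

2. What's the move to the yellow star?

turn left 88°, forward 11.0 m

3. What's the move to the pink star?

turn right 64°, forward 2.5 m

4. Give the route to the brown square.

turn left 104°, forward 12.8 m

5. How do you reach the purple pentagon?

turn left 94°, forward 12.1 m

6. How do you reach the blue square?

turn left 55°, forward 4.8 m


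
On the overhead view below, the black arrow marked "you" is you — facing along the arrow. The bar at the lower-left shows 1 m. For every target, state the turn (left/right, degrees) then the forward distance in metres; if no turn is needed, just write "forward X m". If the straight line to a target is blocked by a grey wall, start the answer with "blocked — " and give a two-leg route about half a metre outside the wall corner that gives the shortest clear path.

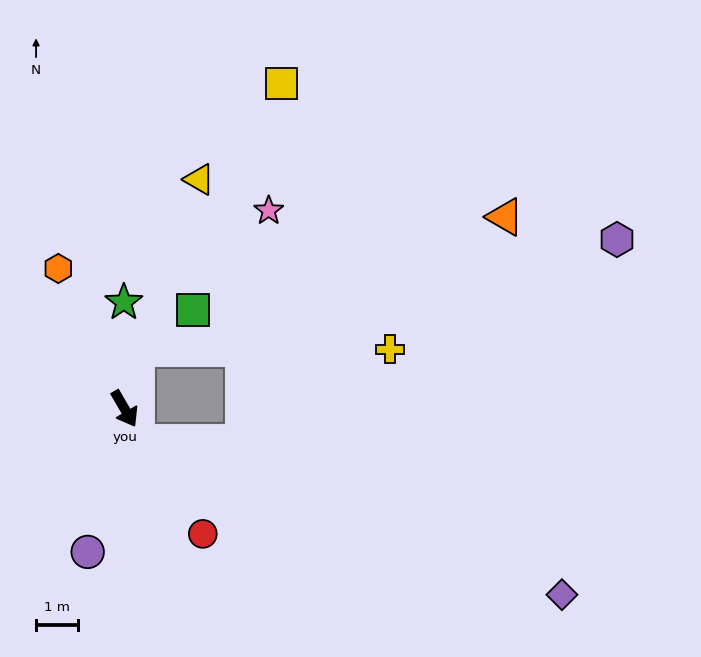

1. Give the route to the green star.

turn left 150°, forward 2.5 m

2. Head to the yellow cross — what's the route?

blocked — turn left 138°, forward 1.4 m, then turn right 78°, forward 6.0 m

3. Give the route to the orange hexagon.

turn left 175°, forward 3.7 m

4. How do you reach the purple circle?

turn right 45°, forward 3.5 m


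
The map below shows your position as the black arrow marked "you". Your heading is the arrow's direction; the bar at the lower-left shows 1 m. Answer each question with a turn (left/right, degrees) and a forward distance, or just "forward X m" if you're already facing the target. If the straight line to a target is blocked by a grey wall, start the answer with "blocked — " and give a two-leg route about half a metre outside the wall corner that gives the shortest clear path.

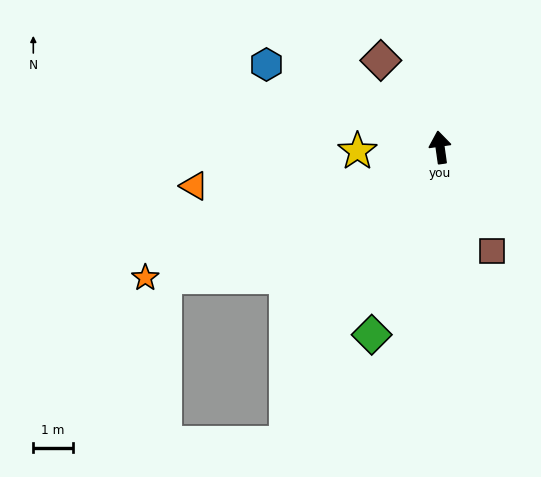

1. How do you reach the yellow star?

turn left 85°, forward 2.1 m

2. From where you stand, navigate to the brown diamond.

turn left 26°, forward 2.7 m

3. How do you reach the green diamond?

turn left 152°, forward 5.1 m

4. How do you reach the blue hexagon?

turn left 56°, forward 4.9 m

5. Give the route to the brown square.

turn right 161°, forward 3.0 m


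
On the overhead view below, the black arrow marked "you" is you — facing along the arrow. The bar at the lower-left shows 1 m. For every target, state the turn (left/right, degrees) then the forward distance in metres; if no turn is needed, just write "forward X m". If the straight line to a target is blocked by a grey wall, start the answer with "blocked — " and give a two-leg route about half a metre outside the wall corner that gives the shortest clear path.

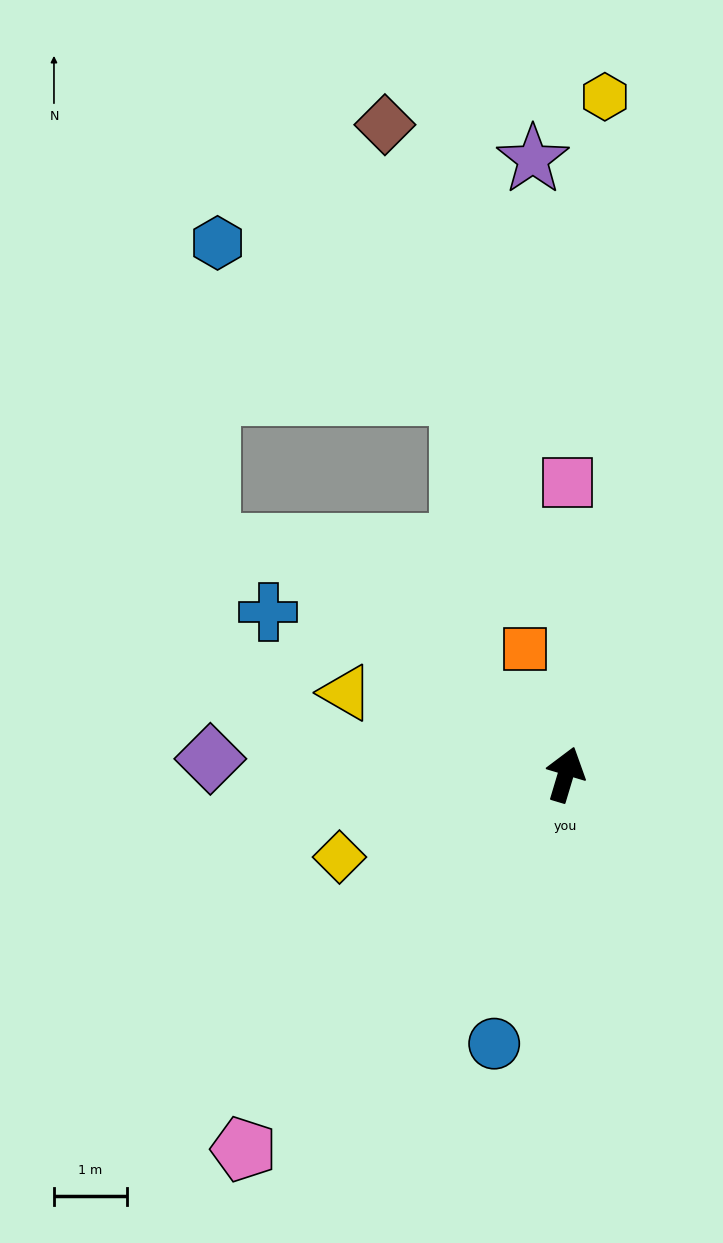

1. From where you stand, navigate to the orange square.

turn left 35°, forward 1.8 m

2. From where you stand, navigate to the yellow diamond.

turn left 127°, forward 3.3 m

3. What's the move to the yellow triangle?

turn left 86°, forward 3.2 m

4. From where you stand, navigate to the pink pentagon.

turn left 156°, forward 6.8 m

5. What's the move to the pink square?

turn left 16°, forward 4.0 m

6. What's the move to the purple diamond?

turn left 104°, forward 4.9 m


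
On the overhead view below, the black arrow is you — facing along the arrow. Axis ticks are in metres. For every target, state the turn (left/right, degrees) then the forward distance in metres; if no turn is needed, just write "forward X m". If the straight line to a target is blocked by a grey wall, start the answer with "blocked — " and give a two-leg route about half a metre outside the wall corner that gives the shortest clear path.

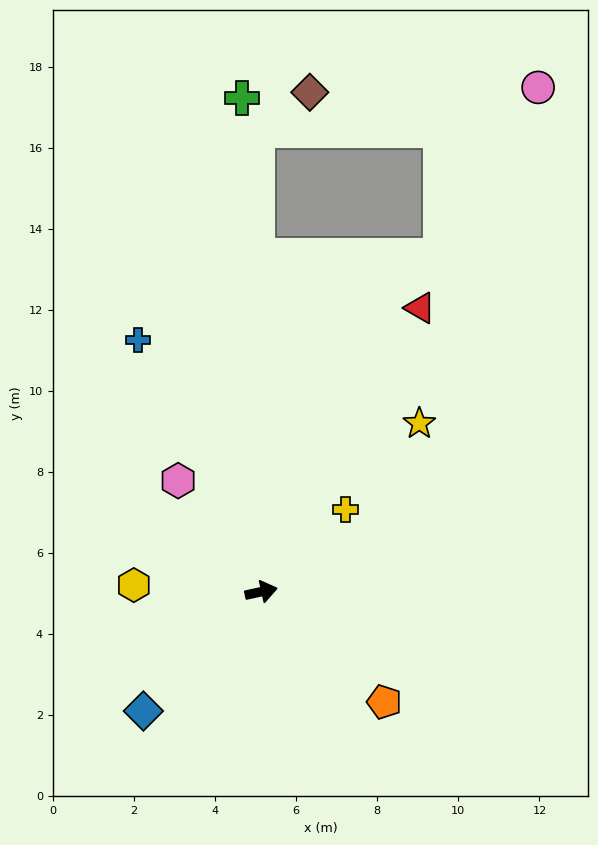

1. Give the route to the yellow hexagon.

turn left 165°, forward 3.1 m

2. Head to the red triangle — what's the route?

turn left 48°, forward 8.0 m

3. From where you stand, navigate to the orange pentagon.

turn right 54°, forward 4.1 m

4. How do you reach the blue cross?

turn left 104°, forward 6.9 m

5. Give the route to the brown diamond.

blocked — turn left 78°, forward 11.4 m, then turn right 54°, forward 1.6 m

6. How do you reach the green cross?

turn left 80°, forward 12.2 m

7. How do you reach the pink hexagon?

turn left 114°, forward 3.4 m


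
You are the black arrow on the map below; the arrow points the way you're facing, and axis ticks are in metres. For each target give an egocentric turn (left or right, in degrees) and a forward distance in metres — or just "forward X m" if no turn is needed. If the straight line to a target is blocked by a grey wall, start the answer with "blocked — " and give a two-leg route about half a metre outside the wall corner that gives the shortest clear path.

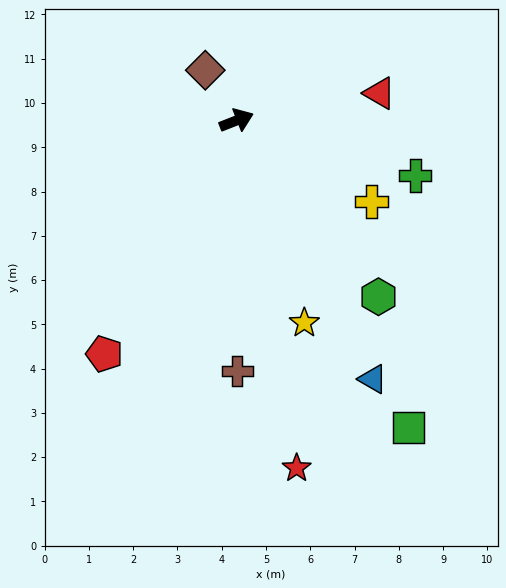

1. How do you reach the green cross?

turn right 39°, forward 4.2 m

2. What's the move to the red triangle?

turn right 11°, forward 3.3 m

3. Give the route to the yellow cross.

turn right 52°, forward 3.6 m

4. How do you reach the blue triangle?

turn right 84°, forward 6.6 m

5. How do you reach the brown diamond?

turn left 100°, forward 1.3 m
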